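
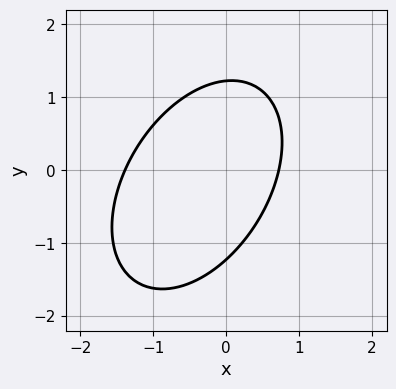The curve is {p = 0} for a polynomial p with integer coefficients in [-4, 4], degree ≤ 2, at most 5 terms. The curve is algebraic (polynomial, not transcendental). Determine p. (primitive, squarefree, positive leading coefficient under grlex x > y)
3*x^2 - 2*x*y + 2*y^2 + 2*x - 3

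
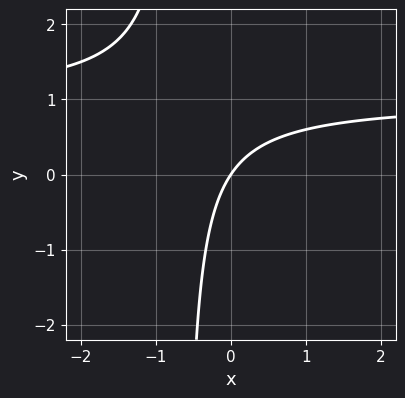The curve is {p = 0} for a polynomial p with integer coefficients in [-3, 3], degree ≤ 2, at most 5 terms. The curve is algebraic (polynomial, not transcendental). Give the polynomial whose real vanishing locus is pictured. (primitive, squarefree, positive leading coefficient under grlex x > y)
3*x*y - 3*x + 2*y

First, deg p = 2. A generic line meets the curve in up to 2 points.
Next, checking where it meets the axes: it meets the y-axis at y = 0 (among the integer gridlines); one x-axis crossing is at x = 0.
Finally, solving for integer coefficients yields p as stated.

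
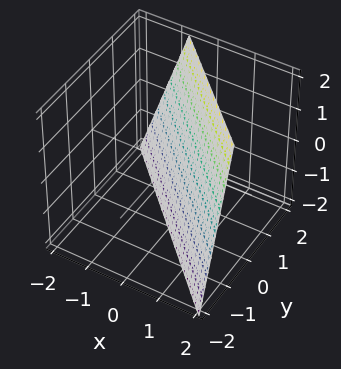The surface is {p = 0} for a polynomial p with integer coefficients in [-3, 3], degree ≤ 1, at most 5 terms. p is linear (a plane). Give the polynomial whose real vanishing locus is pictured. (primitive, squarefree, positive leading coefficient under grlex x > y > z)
3*x + 3*y - z - 2

First, the degree is 1 — the surface is flat (a plane).
Then, against the integer gridlines: it crosses the z-axis at the gridline z = -2.
Finally, the integer polynomial consistent with all of this is the stated p.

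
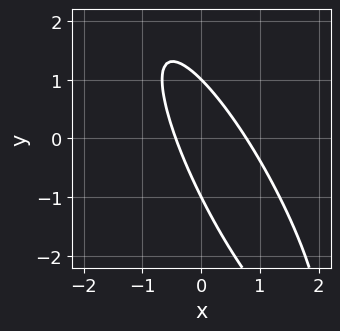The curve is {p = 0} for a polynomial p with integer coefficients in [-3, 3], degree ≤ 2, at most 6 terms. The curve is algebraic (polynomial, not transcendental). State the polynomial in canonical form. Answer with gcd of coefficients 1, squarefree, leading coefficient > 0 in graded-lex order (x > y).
3*x^2 + 3*x*y + y^2 - x - 1

First, degree: the shape is more complex than any degree-1 curve, so deg p = 2.
Next, from the visible intercepts: the y-axis gridline crossings are at y ∈ {-1, 1}.
Finally, solving for integer coefficients yields p as stated.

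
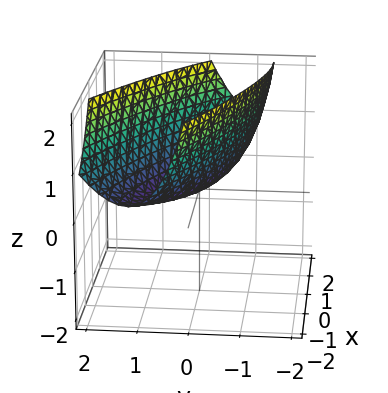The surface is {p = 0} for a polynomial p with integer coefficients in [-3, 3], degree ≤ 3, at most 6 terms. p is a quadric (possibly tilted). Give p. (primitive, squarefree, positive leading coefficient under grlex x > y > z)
x^2 + 3*x*y + 3*y^2 - y*z - 2*z

The degree is 2 — no degree-1 surface has this shape.
Against the integer gridlines: it meets the x-axis at x = 0 (among the integer gridlines); one z-axis crossing is at z = 0; it crosses the y-axis at the gridline y = 0.
Together with the visible shape, these determine p as stated.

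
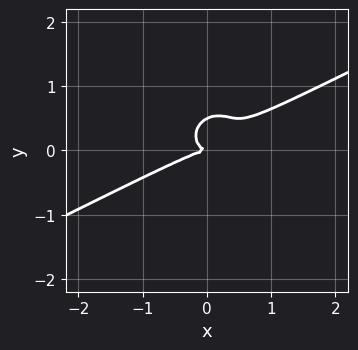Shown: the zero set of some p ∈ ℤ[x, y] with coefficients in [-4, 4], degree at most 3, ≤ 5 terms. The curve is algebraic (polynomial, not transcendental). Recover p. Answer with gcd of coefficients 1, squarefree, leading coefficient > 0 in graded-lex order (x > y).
deg p = 3. No degree-2 curve has this shape.
Against the integer gridlines: it crosses the y-axis at the gridline y = 0; it crosses the x-axis at the gridline x = 0.
The integer polynomial consistent with all of this is the stated p.

x^3 - 2*x^2*y + x*y^2 - 2*y^3 + y^2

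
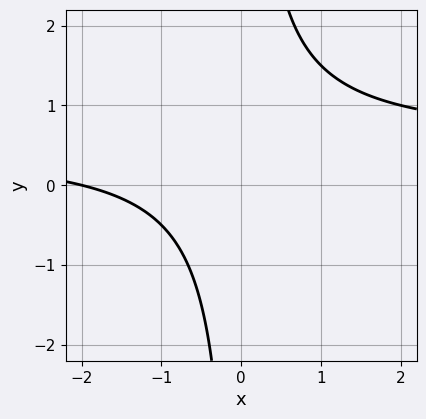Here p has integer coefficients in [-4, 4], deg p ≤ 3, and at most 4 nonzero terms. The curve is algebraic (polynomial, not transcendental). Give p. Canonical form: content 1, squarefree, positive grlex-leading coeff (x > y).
2*x*y - x - 2

First, deg p = 2. A generic line meets the curve in up to 2 points.
Next, from the axis intercepts and sections: it crosses the x-axis at the gridline x = -2; no y-intercept at any integer in the box.
Finally, putting this together gives p.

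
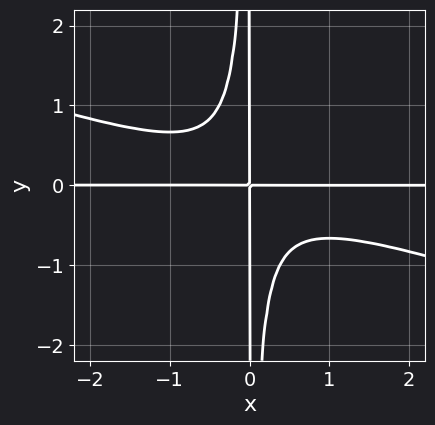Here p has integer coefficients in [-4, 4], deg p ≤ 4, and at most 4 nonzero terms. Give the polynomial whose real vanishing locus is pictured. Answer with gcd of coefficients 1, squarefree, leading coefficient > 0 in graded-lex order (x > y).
First, degree: no degree-3 curve has this shape, so deg p = 4.
Next, reading off the gridlines: the visible y-axis segment lies entirely on the curve; every point of the x-axis in the box is on the curve.
Finally, fitting integer coefficients to these (and the overall shape) gives p.

x^3*y + 3*x^2*y^2 + x*y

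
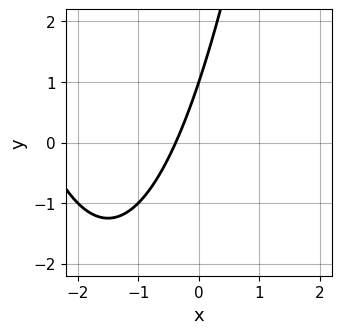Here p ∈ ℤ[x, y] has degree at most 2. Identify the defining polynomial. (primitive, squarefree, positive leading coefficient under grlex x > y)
x^2 + 3*x - y + 1

(a) deg p = 2. No degree-1 curve has this shape.
(b) Observable constraints: one y-axis crossing is at y = 1.
(c) The integer polynomial consistent with all of this is the stated p.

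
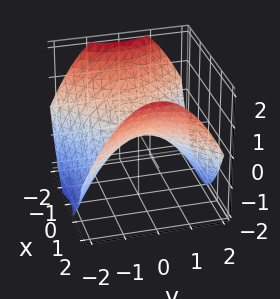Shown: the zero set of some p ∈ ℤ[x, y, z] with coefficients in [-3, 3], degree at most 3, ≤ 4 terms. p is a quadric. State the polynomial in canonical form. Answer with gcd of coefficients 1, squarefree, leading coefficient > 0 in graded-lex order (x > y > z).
x^2 - y^2 - 2*z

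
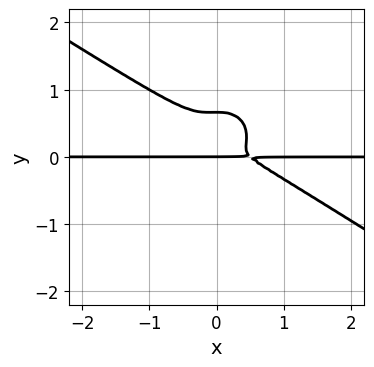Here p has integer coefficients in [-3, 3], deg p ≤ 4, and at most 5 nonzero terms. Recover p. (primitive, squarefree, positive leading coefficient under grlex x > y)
The degree is 4 — no degree-3 curve has this shape.
Reading off the gridlines: every point of the x-axis in the box is on the curve; it crosses the y-axis at the gridline y = 0.
These observations pin down the coefficients.

2*x^3*y + 2*x^2*y^2 + 3*y^4 - x^2*y - 2*y^3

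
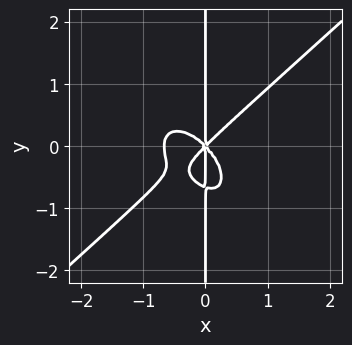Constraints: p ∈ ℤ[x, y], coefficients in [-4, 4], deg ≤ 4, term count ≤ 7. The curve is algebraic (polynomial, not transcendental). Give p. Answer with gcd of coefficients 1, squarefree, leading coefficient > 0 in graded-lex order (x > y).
3*x^4 - x^2*y^2 - 3*x*y^3 + 2*x^3 - 2*x*y^2

Degree: a generic line meets the curve in up to 4 points, so deg p = 4.
Observable constraints: every point of the y-axis in the box is on the curve; it meets the x-axis at x = 0 (among the integer gridlines).
These observations pin down the coefficients.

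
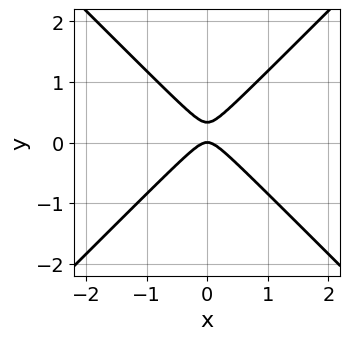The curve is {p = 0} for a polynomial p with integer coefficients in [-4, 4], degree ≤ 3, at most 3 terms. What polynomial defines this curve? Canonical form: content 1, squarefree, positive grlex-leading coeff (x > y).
First, degree: the shape is more complex than any degree-1 curve, so deg p = 2.
Then, symmetries: the x ↦ −x reflection is a symmetry, so x appears only in even powers.
Next, against the integer gridlines: it meets the x-axis at x = 0 (among the integer gridlines); it meets the y-axis at y = 0 (among the integer gridlines).
Finally, fitting integer coefficients to these (and the overall shape) gives p.

3*x^2 - 3*y^2 + y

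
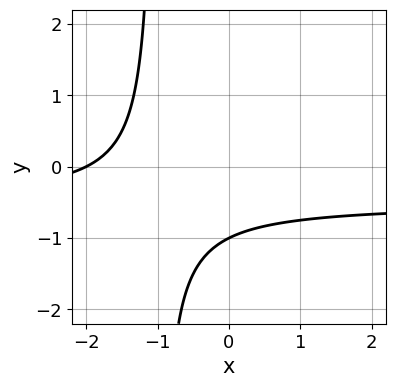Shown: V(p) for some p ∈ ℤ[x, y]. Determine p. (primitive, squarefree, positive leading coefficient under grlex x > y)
2*x*y + x + 2*y + 2

1. deg p = 2.
2. Observable constraints: it meets the x-axis at x = -2 (among the integer gridlines); it crosses the y-axis at the gridline y = -1.
3. Together with the visible shape, these determine p as stated.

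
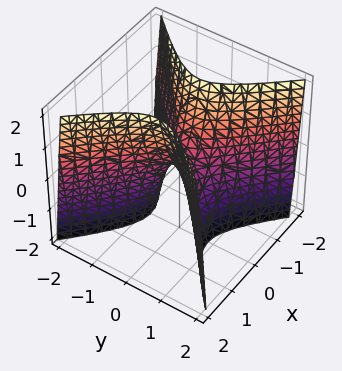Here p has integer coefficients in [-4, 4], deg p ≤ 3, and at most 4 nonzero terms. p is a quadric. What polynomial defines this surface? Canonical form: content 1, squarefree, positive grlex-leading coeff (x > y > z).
1. The degree is 2 — a hyperbolic paraboloid; a quadric.
2. Symmetries: the x ↦ −x reflection is a symmetry, so x appears only in even powers; it's symmetric under y → −y, forcing even powers of y.
3. Observable constraints: it meets the y-axis at y = 0 (among the integer gridlines); one z-axis crossing is at z = 0; it meets the x-axis at x = 0 (among the integer gridlines).
4. Solving for integer coefficients yields p as stated.

3*x^2 - 3*y^2 - z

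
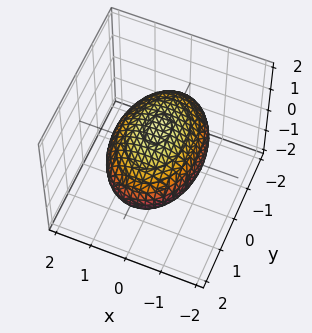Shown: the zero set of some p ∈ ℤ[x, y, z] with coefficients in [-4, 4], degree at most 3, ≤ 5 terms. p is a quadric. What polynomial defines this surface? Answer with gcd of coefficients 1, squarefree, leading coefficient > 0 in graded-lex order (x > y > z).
2*x^2 + y^2 + 3*z^2 - 3

1. The degree is 2 — bounded and convex; a quadric.
2. Symmetries: it's symmetric under y → −y, forcing even powers of y; the x ↦ −x reflection is a symmetry, so x appears only in even powers; it's symmetric under z → −z, forcing even powers of z.
3. From the visible intercepts: among the integer gridlines, it crosses the z-axis at z ∈ {-1, 1}.
4. Assembling these constraints gives the stated polynomial.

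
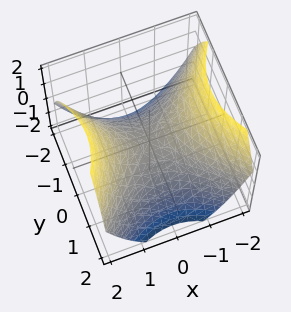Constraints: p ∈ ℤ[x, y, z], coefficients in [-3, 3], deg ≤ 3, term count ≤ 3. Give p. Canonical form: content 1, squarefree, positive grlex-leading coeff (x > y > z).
(a) deg p = 2. A saddle surface; a quadric.
(b) Symmetries: the x ↦ −x reflection is a symmetry, so x appears only in even powers; the y ↦ −y reflection is a symmetry, so y appears only in even powers.
(c) From the visible intercepts: it crosses the y-axis at the gridline y = 0; one z-axis crossing is at z = 0.
(d) Matching integer coefficients to the picture gives p.

2*x^2 - 2*y^2 - 3*z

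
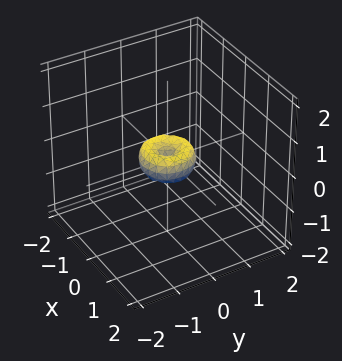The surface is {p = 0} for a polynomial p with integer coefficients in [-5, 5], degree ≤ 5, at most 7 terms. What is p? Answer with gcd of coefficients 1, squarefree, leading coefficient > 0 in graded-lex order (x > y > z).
Degree: a generic line meets the surface in up to 4 points, so deg p = 4.
By symmetry, every cross-section ⟂ z is a circle, so x, y appear only via x² + y².
From the axis intercepts and sections: it meets the y-axis at y = 0 (among the integer gridlines); a circular section at z = 0 has radius between 0 and 1; it meets the z-axis at z = 0 (among the integer gridlines); one x-axis crossing is at x = 0.
The integer polynomial consistent with all of this is the stated p.

2*x^4 + 4*x^2*y^2 + 2*y^4 - x^2 - y^2 + z^2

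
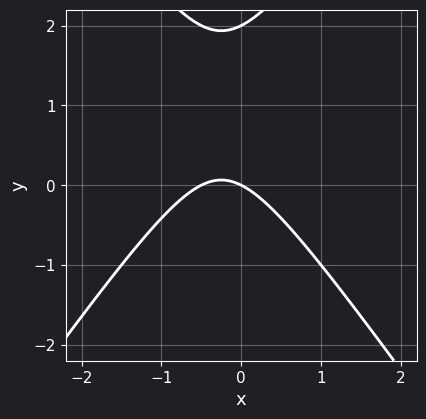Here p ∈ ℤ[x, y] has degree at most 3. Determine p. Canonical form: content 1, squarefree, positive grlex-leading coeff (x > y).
First, degree: no degree-1 curve has this shape, so deg p = 2.
Then, checking where it meets the axes: among the integer gridlines, it crosses the y-axis at y ∈ {0, 2}; one x-axis crossing is at x = 0.
Finally, solving for integer coefficients yields p as stated.

2*x^2 - y^2 + x + 2*y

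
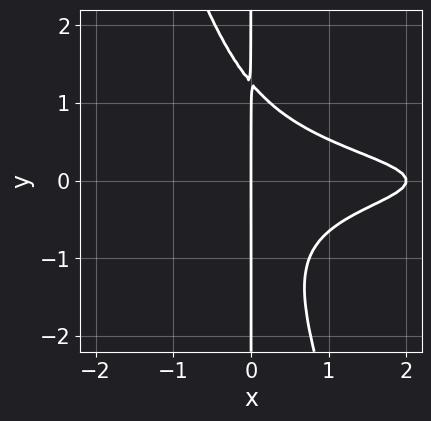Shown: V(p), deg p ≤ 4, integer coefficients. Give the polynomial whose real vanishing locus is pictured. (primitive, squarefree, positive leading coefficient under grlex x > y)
First, the degree is 4 — no degree-3 curve has this shape.
Next, from the visible intercepts: every point of the y-axis in the box is on the curve; among the integer gridlines, it crosses the x-axis at x ∈ {0, 2}.
Finally, these observations pin down the coefficients.

3*x^2*y^2 + x*y^3 + x^2 - 2*x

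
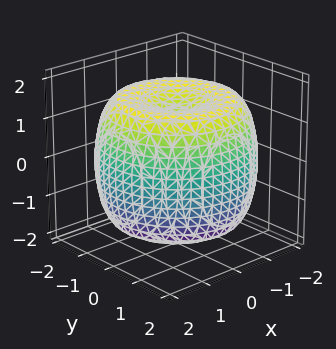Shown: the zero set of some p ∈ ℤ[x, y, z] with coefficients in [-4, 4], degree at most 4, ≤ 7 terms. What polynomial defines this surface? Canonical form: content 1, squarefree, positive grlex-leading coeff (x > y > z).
(a) deg p = 4.
(b) Symmetry: the z-axis is an axis of rotation, so x and y enter only as x² + y².
(c) Checking where it meets the axes: a circular section at z = -1 has radius between 1 and 2.
(d) Matching integer coefficients to the picture gives p.

x^4 + 2*x^2*y^2 + y^4 - 3*x^2 - 3*y^2 + 2*z^2 - 3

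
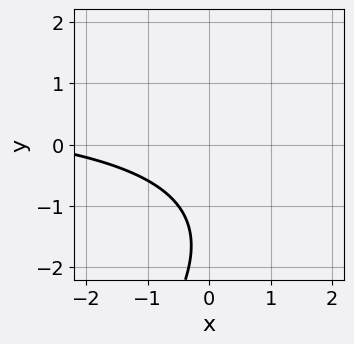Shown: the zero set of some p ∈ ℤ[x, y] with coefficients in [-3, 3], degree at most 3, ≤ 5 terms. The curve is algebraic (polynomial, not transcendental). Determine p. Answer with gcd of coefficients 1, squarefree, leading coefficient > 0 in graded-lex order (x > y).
x*y - y^2 - x - 3*y - 3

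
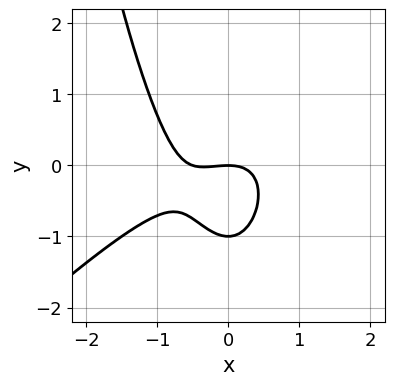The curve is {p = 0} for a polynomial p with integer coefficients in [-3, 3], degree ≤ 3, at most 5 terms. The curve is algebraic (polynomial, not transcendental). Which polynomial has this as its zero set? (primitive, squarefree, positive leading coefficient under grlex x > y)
2*x^3 - 2*x^2*y + x^2 + 2*y^2 + 2*y

(a) deg p = 3. No degree-2 curve has this shape.
(b) From the visible intercepts: the y-axis gridline crossings are at y ∈ {-1, 0}; one x-axis crossing is at x = 0.
(c) Putting this together gives p.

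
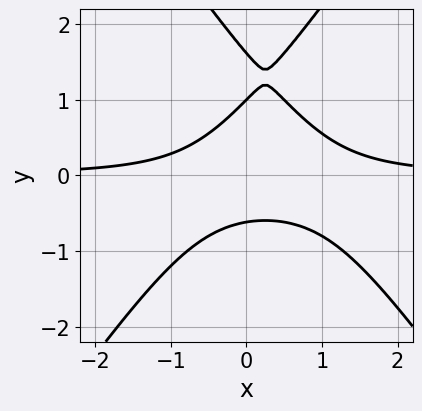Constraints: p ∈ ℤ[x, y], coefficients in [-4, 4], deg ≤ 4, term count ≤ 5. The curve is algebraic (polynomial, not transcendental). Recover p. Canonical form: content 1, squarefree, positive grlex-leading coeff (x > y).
1. Degree: the shape is more complex than any degree-2 curve, so deg p = 3.
2. From the axis intercepts and sections: it crosses the y-axis at the gridline y = 1; no x-intercept at any integer in the box.
3. Solving for integer coefficients yields p as stated.

2*x^2*y - y^3 - x*y + 2*y^2 - 1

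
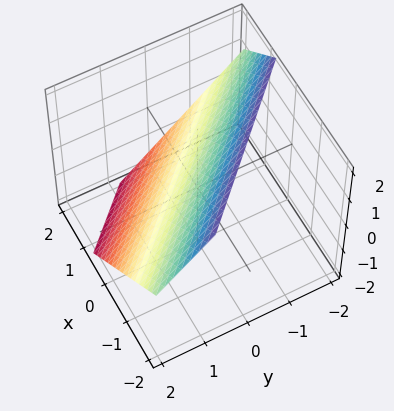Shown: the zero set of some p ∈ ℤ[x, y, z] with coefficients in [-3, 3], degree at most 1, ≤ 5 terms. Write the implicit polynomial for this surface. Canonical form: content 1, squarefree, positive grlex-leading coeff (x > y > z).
1. deg p = 1. The surface is flat (a plane).
2. Matching integer coefficients to the picture gives p.

3*x + 3*y + 3*z - 2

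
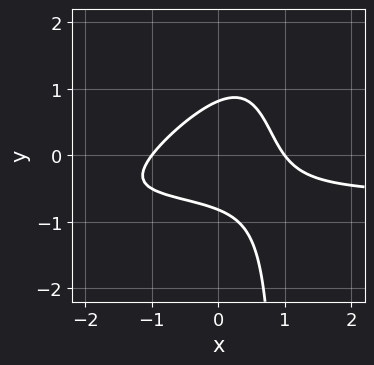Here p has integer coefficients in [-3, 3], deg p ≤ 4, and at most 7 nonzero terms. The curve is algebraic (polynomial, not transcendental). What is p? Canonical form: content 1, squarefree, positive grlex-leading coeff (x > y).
3*x^2*y - 3*x*y^2 + 2*x^2 + 3*y^2 - 2

1. The degree is 3 — the shape is more complex than any degree-2 curve.
2. Observable constraints: among the integer gridlines, it crosses the x-axis at x ∈ {-1, 1}.
3. Fitting integer coefficients to these (and the overall shape) gives p.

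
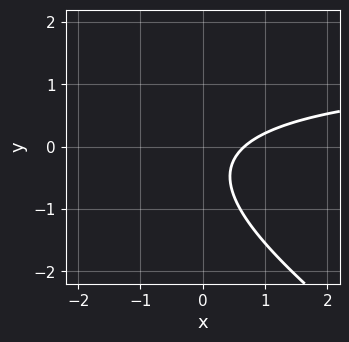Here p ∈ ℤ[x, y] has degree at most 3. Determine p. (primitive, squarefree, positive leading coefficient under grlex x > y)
The degree is 2 — a generic line meets the curve in up to 2 points.
Reading off the gridlines: the curve avoids every integer y-axis point in the box.
Solving for integer coefficients yields p as stated.

2*x*y + 3*y^2 - 3*x + 2*y + 2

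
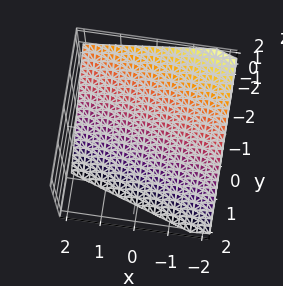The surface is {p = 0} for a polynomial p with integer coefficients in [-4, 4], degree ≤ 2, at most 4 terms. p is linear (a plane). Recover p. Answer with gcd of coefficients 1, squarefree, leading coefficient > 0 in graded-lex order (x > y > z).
x + 3*y + 3*z + 2

(a) The degree is 1 — the surface is flat (a plane).
(b) From the axis intercepts and sections: it meets the x-axis at x = -2 (among the integer gridlines).
(c) Matching integer coefficients to the picture gives p.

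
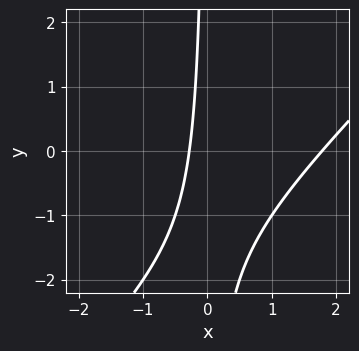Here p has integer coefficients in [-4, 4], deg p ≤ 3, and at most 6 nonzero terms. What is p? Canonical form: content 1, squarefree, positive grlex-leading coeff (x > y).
(a) The degree is 2 — a generic line meets the curve in up to 2 points.
(b) From the visible intercepts: no y-intercept at any integer in the box.
(c) Fitting integer coefficients to these (and the overall shape) gives p.

2*x^2 - 2*x*y - 3*x - 1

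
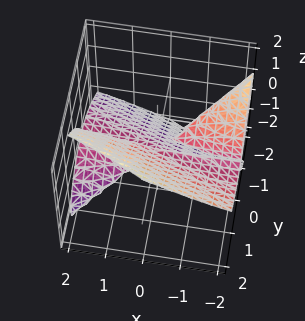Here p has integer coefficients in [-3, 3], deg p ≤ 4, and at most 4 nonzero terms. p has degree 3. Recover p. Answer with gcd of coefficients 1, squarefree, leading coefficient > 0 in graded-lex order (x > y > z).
3*x*y*z + 2*y^3 - 2*z^3

(a) I count 3 distinct pieces. They look like related sheets of one shape, so recover p as a whole.
(b) deg p = 3. No degree-2 surface has this shape.
(c) From the visible intercepts: the visible x-axis segment lies entirely on the surface; it meets the z-axis at z = 0 (among the integer gridlines); it crosses the y-axis at the gridline y = 0.
(d) Assembling these constraints gives the stated polynomial.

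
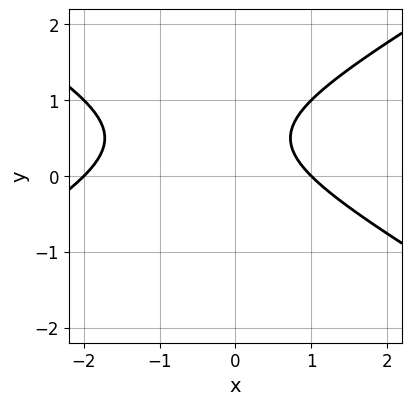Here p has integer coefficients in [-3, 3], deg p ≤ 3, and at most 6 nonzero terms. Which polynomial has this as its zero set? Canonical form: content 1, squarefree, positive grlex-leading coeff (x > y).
(a) Degree: the shape is more complex than any degree-1 curve, so deg p = 2.
(b) Checking where it meets the axes: among the integer gridlines, it crosses the x-axis at x ∈ {-2, 1}; no y-intercept at any integer in the box.
(c) The integer polynomial consistent with all of this is the stated p.

x^2 - 3*y^2 + x + 3*y - 2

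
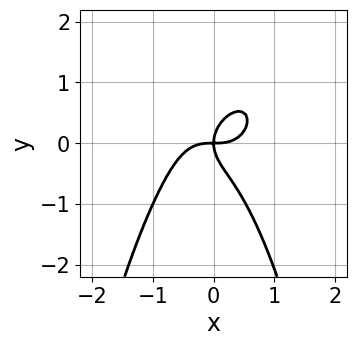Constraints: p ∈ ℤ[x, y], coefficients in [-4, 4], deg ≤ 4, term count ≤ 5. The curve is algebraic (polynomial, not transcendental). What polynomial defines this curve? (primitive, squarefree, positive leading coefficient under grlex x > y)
(a) The degree is 4 — a generic line meets the curve in up to 4 points.
(b) Checking where it meets the axes: it meets the x-axis at x = 0 (among the integer gridlines); it meets the y-axis at y = 0 (among the integer gridlines).
(c) The integer polynomial consistent with all of this is the stated p.

3*x^4 - x^3*y + 2*x^2*y^2 + 2*y^3 - 2*x*y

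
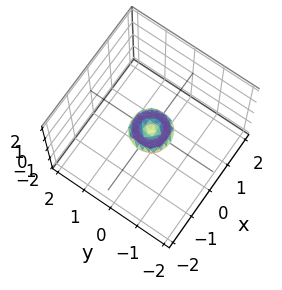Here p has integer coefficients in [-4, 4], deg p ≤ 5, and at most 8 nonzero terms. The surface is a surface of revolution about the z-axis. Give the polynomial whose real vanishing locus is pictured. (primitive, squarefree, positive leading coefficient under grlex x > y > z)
2*x^4 + 4*x^2*y^2 + 2*y^4 - x^2 - y^2 + 2*z^2

The degree is 4 — the shape is more complex than any degree-3 surface.
By symmetry, the z-axis is an axis of rotation, so x and y enter only as x² + y².
From the visible intercepts: it crosses the y-axis at the gridline y = 0; one x-axis crossing is at x = 0; it crosses the z-axis at the gridline z = 0; a circular section at z = 0 has radius between 0 and 1.
Putting this together gives p.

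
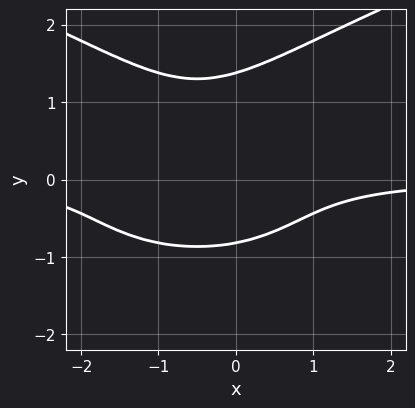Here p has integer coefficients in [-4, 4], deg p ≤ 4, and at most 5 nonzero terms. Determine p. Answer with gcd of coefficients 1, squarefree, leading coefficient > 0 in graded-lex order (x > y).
(a) deg p = 4.
(b) Reading off the gridlines: it misses every integer gridline on the x-axis.
(c) Assembling these constraints gives the stated polynomial.

y^4 - x^2*y - y^3 - x*y - 1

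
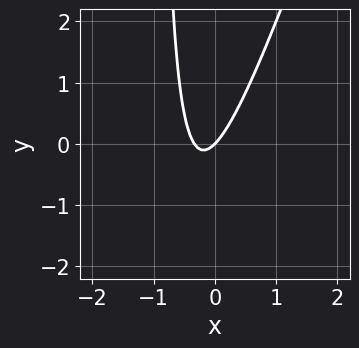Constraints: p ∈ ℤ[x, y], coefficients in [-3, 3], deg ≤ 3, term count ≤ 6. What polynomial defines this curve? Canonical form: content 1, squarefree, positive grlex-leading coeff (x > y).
3*x^2 - x*y + x - y

deg p = 2.
From the visible intercepts: one x-axis crossing is at x = 0; one y-axis crossing is at y = 0.
Assembling these constraints gives the stated polynomial.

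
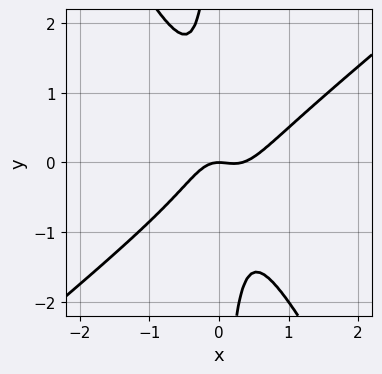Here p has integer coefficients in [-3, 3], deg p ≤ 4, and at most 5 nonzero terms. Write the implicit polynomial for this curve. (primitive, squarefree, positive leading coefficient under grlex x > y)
deg p = 3.
From the axis intercepts and sections: it meets the x-axis at x = 0 (among the integer gridlines); it meets the y-axis at y = 0 (among the integer gridlines).
Putting this together gives p.

3*x^3 - 2*x^2*y - 2*x*y^2 - x^2 - y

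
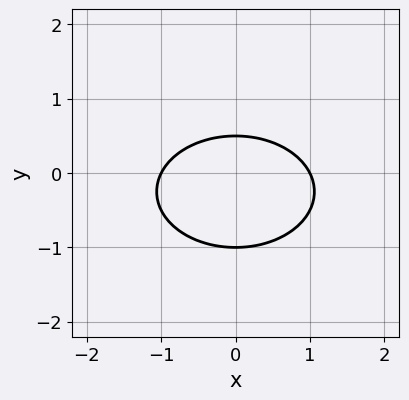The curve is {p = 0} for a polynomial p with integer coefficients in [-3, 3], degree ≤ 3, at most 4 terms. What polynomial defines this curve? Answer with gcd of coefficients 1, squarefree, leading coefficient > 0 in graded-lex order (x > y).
deg p = 2. A generic line meets the curve in up to 2 points.
Symmetries: mirror symmetry x ↦ −x ⇒ only even powers of x.
Observable constraints: one y-axis crossing is at y = -1; among the integer gridlines, it crosses the x-axis at x ∈ {-1, 1}.
Together with the visible shape, these determine p as stated.

x^2 + 2*y^2 + y - 1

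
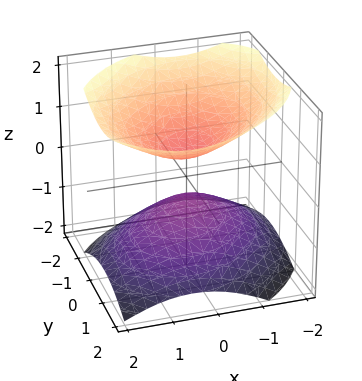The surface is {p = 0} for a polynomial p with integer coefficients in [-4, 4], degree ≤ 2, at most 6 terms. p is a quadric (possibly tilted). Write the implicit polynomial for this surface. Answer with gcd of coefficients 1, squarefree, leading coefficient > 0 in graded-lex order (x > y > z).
1. There are 2 components.
2. The degree is 2 — the shape is more complex than any degree-1 surface.
3. Observable constraints: no x-intercept at any integer in the box; the surface avoids every integer y-axis point in the box.
4. Solving for integer coefficients yields p as stated.

2*x^2 - x*y + 2*y^2 - 3*z^2 + 1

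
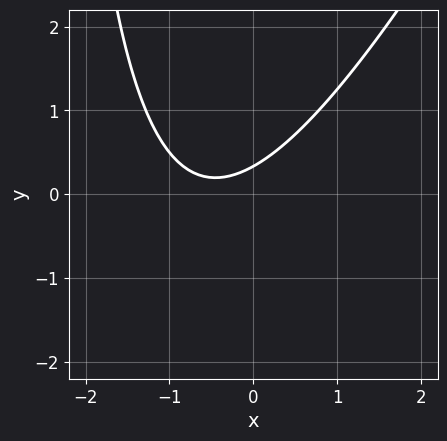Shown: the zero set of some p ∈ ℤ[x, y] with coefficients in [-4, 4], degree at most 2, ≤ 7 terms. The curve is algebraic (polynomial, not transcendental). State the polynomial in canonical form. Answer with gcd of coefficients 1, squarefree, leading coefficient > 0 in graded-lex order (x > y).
First, the degree is 2 — a generic line meets the curve in up to 2 points.
Next, from the visible intercepts: it misses every integer gridline on the x-axis.
Finally, together with the visible shape, these determine p as stated.

2*x^2 - x*y + 2*x - 3*y + 1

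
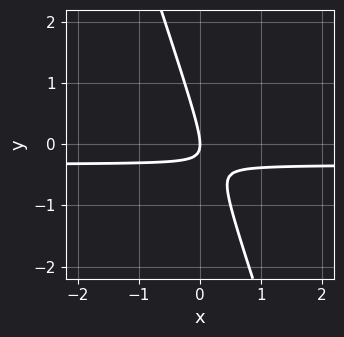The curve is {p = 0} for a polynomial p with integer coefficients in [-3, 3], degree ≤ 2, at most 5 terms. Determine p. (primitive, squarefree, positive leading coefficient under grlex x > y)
1. The degree is 2 — the shape is more complex than any degree-1 curve.
2. Checking where it meets the axes: one x-axis crossing is at x = 0; it crosses the y-axis at the gridline y = 0.
3. Putting this together gives p.

3*x*y + y^2 + x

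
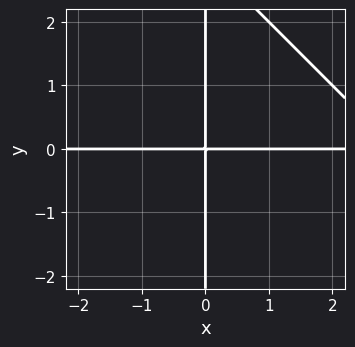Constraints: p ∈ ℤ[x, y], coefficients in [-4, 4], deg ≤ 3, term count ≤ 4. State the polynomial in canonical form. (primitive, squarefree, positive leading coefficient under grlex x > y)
The degree is 3 — a generic line meets the curve in up to 3 points.
Reading off the gridlines: the visible x-axis segment lies entirely on the curve; the visible y-axis segment lies entirely on the curve.
Matching integer coefficients to the picture gives p.

x^2*y + x*y^2 - 3*x*y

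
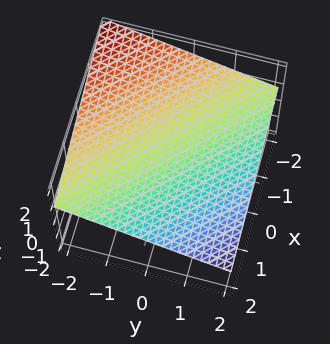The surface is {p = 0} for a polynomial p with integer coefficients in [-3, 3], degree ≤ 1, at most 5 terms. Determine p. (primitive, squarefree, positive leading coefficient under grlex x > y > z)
First, the degree is 1 — the surface is flat (a plane).
Then, from the visible intercepts: one y-axis crossing is at y = 2; it crosses the x-axis at the gridline x = 2.
Finally, matching integer coefficients to the picture gives p.

x + y + 3*z - 2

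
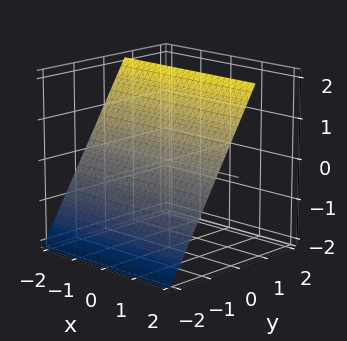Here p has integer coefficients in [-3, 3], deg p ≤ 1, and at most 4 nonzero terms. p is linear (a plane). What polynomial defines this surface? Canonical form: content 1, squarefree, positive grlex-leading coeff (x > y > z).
3*y - 2*z + 2

First, degree: the surface is flat (a plane), so deg p = 1.
Next, against the integer gridlines: it meets the z-axis at z = 1 (among the integer gridlines); no x-intercept at any integer in the box.
Finally, the integer polynomial consistent with all of this is the stated p.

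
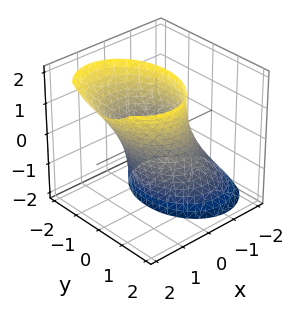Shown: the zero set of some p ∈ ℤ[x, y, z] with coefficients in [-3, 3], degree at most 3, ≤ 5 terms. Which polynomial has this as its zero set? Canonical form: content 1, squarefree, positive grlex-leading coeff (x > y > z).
1. Degree: a generic line meets the surface in up to 2 points, so deg p = 2.
2. Reading off the gridlines: among the integer gridlines, it crosses the x-axis at x ∈ {-1, 1}; the surface avoids every integer z-axis point in the box.
3. Assembling these constraints gives the stated polynomial.

3*x^2 - 3*x*z + 2*y^2 - 3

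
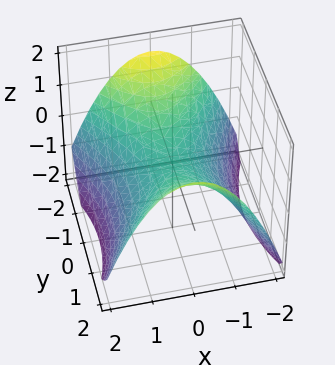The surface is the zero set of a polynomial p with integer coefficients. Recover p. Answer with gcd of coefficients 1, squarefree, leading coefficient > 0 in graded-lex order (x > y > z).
2*x^2 - y^2 + 3*z

(a) Degree: a saddle surface; a quadric, so deg p = 2.
(b) Symmetries: mirror symmetry y ↦ −y ⇒ only even powers of y; the x ↦ −x reflection is a symmetry, so x appears only in even powers.
(c) Against the integer gridlines: one x-axis crossing is at x = 0; one y-axis crossing is at y = 0.
(d) Matching integer coefficients to the picture gives p.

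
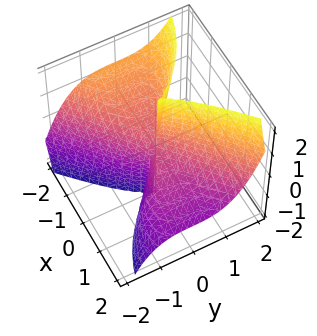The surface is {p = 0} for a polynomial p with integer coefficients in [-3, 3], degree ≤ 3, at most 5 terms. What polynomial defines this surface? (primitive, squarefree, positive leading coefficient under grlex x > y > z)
x^3 + 2*x^2*z - 2*y^3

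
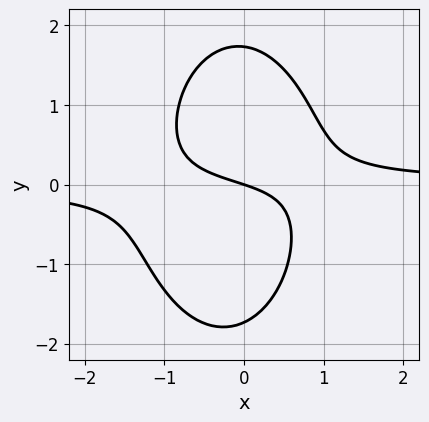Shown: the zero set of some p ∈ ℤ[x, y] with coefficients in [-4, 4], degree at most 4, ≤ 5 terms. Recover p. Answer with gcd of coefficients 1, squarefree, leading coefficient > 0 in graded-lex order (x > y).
deg p = 3. A generic line meets the curve in up to 3 points.
Reading off the gridlines: it crosses the y-axis at the gridline y = 0; it crosses the x-axis at the gridline x = 0.
Solving for integer coefficients yields p as stated.

3*x^2*y + y^3 + x*y - x - 3*y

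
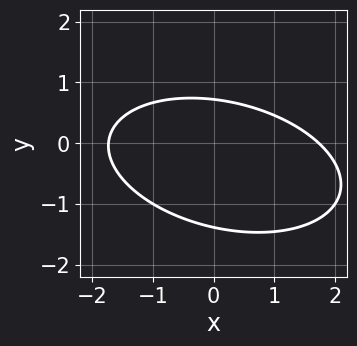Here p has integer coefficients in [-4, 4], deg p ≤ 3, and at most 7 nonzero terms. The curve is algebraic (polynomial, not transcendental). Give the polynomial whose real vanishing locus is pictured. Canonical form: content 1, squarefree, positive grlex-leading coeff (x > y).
x^2 + x*y + 3*y^2 + 2*y - 3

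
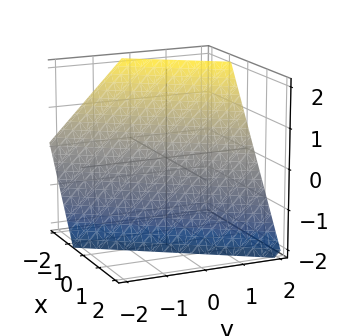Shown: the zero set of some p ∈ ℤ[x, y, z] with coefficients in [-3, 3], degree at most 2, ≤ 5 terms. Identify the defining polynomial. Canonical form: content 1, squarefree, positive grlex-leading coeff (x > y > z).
3*x - 2*y + 2*z + 2

First, the degree is 1 — every cross-section is a straight line — this is a plane.
Then, observable constraints: one z-axis crossing is at z = -1; it meets the y-axis at y = 1 (among the integer gridlines).
Finally, these observations pin down the coefficients.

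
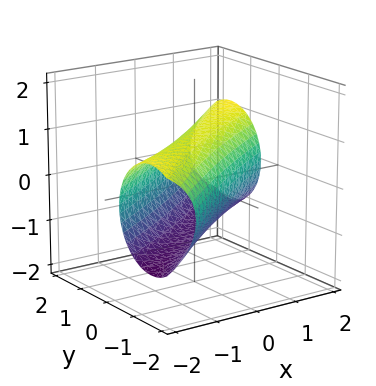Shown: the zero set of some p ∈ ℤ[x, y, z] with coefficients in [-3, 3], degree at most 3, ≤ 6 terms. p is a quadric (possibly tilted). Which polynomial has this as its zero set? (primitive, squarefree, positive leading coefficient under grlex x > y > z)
x^2 - 3*x*y + 2*y^2 + 2*z^2 - 2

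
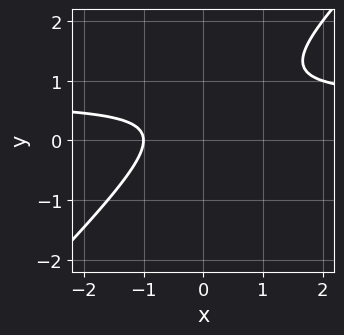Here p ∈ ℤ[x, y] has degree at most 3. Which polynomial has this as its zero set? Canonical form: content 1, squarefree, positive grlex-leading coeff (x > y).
3*x*y - 3*y^2 - 2*x + 3*y - 2

First, deg p = 2. No degree-1 curve has this shape.
Then, against the integer gridlines: no y-intercept at any integer in the box; it meets the x-axis at x = -1 (among the integer gridlines).
Finally, these observations pin down the coefficients.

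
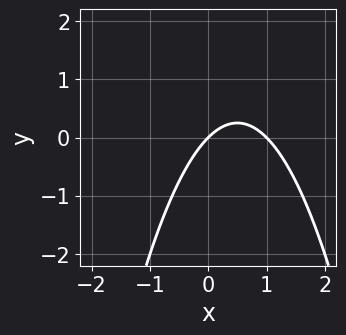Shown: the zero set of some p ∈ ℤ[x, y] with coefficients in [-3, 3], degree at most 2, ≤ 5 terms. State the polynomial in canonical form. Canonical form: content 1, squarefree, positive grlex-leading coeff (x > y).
x^2 - x + y

(a) The degree is 2 — the shape is more complex than any degree-1 curve.
(b) Reading off the gridlines: one y-axis crossing is at y = 0; the x-axis gridline crossings are at x ∈ {0, 1}.
(c) The integer polynomial consistent with all of this is the stated p.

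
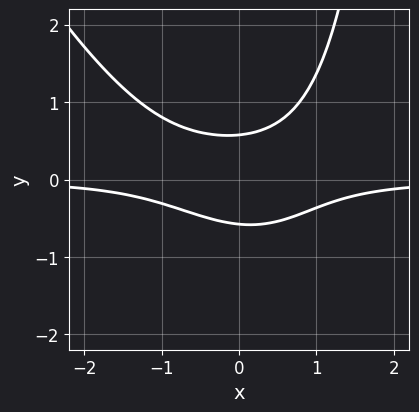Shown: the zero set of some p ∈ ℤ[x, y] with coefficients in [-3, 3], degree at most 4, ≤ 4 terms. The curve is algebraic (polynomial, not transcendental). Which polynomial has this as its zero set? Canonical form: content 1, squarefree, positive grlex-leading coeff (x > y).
2*x^2*y + x*y^2 - 3*y^2 + 1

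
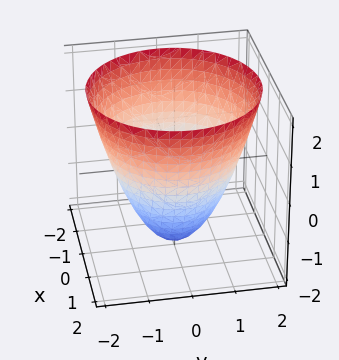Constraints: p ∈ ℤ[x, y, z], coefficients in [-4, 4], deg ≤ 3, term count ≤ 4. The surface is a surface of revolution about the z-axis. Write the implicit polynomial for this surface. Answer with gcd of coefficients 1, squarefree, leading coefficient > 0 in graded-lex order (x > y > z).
First, degree: the shape is more complex than any degree-1 surface, so deg p = 2.
Next, symmetries: the z-axis is an axis of rotation, so x and y enter only as x² + y².
Next, from the axis intercepts and sections: it meets the z-axis at z = -2 (among the integer gridlines); a circular section at z = -1 has radius exactly 1.
Finally, together with the visible shape, these determine p as stated.

x^2 + y^2 - z - 2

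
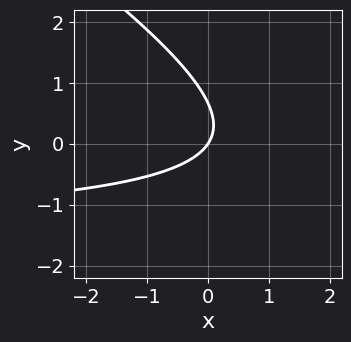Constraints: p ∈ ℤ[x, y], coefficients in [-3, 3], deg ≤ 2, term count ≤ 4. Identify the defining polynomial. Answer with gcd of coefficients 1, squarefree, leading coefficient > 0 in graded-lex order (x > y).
The degree is 2 — the shape is more complex than any degree-1 curve.
Observable constraints: it meets the y-axis at y = 0 (among the integer gridlines); it meets the x-axis at x = 0 (among the integer gridlines).
Fitting integer coefficients to these (and the overall shape) gives p.

2*x*y + 3*y^2 + 3*x - 2*y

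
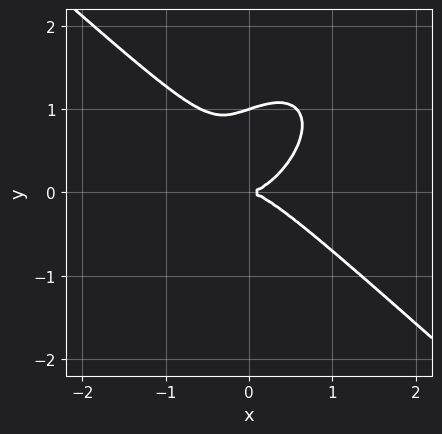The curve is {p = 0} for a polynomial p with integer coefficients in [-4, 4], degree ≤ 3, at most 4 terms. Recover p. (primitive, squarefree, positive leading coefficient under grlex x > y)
(a) deg p = 3. No degree-2 curve has this shape.
(b) Reading off the gridlines: one x-axis crossing is at x = 0; among the integer gridlines, it crosses the y-axis at y ∈ {0, 1}.
(c) Together with the visible shape, these determine p as stated.

3*x^3 - x*y^2 + 3*y^3 - 3*y^2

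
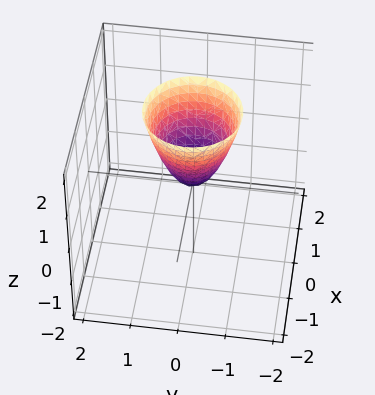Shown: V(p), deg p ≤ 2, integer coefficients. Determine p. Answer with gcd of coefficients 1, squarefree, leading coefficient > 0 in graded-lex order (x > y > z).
2*x^2 + 2*y^2 - z

Degree: a single bowl opening along one axis; a quadric, so deg p = 2.
Symmetries: the surface is invariant under rotation about z: p = q(x² + y², z).
From the visible intercepts: it meets the x-axis at x = 0 (among the integer gridlines); a circular section at z = 1 has radius between 0 and 1.
Fitting integer coefficients to these (and the overall shape) gives p.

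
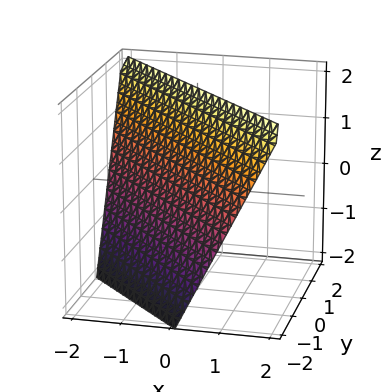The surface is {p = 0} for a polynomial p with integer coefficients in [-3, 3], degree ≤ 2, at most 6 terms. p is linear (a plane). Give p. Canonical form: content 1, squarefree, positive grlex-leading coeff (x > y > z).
2*x + 2*y - z + 2

Degree: every cross-section is a straight line — this is a plane, so deg p = 1.
Observable constraints: it crosses the x-axis at the gridline x = -1; it crosses the z-axis at the gridline z = 2.
Together with the visible shape, these determine p as stated. Check: (0, -1, 0) on the y-axis lies on the surface, and p(0, -1, 0) = 0. ✓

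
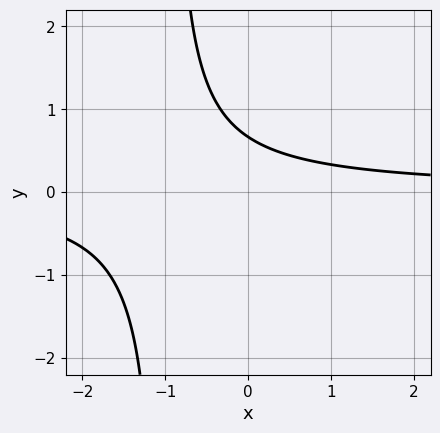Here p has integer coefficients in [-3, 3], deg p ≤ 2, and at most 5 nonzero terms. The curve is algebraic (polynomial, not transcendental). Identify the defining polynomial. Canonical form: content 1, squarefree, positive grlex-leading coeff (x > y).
3*x*y + 3*y - 2

First, deg p = 2.
Next, reading off the gridlines: the curve avoids every integer x-axis point in the box.
Finally, the integer polynomial consistent with all of this is the stated p.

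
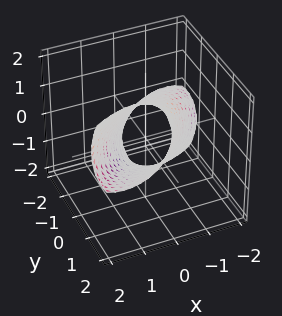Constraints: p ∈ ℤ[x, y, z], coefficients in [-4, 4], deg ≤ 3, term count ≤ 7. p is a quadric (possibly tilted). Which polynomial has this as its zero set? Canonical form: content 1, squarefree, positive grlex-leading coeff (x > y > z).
2*x^2 - 3*x*y + 2*y^2 - 3*y*z + 2*z^2 - 3

First, degree: the shape is more complex than any degree-1 surface, so deg p = 2.
Finally, solving for integer coefficients yields p as stated.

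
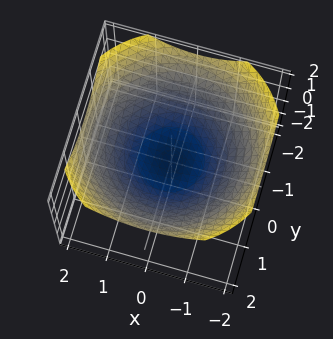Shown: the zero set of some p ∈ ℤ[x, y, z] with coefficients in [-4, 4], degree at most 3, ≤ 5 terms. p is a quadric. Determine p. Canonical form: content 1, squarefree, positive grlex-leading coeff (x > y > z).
x^2 + y^2 - 3*z

Degree: a paraboloid; a quadric, so deg p = 2.
Symmetries: every cross-section ⟂ z is a circle, so x, y appear only via x² + y².
Checking where it meets the axes: a circular section at z = 1 has radius between 1 and 2; it meets the y-axis at y = 0 (among the integer gridlines).
Solving for integer coefficients yields p as stated.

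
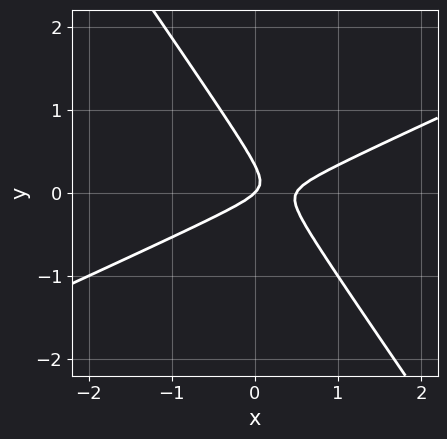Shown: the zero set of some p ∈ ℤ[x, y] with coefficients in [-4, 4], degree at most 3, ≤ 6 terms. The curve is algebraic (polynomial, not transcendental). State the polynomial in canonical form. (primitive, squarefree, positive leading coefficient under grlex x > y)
(a) Degree: a generic line meets the curve in up to 2 points, so deg p = 2.
(b) Checking where it meets the axes: one y-axis crossing is at y = 0; it meets the x-axis at x = 0 (among the integer gridlines).
(c) Fitting integer coefficients to these (and the overall shape) gives p.

2*x^2 - 3*x*y - 3*y^2 - x + y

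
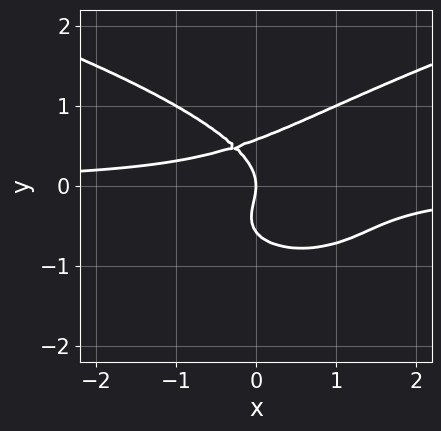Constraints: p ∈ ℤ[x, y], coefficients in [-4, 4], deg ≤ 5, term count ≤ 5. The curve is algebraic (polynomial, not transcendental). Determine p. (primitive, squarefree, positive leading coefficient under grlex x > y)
3*y^4 - 2*x^2*y + x*y - y^2 - x

Degree: the shape is more complex than any degree-3 curve, so deg p = 4.
From the visible intercepts: one x-axis crossing is at x = 0; one y-axis crossing is at y = 0.
Matching integer coefficients to the picture gives p.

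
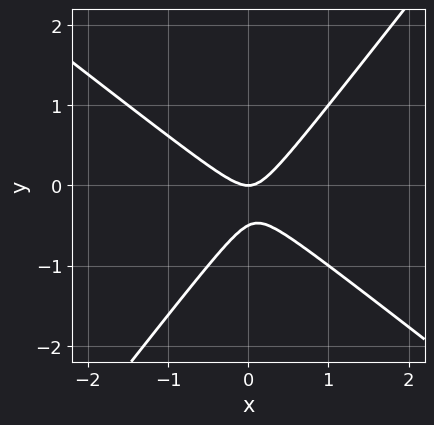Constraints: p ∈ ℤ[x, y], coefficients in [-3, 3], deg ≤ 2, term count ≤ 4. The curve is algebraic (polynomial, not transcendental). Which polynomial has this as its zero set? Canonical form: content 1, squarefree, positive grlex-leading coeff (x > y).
2*x^2 + x*y - 2*y^2 - y

(a) deg p = 2. No degree-1 curve has this shape.
(b) Checking where it meets the axes: it meets the y-axis at y = 0 (among the integer gridlines); one x-axis crossing is at x = 0.
(c) Matching integer coefficients to the picture gives p.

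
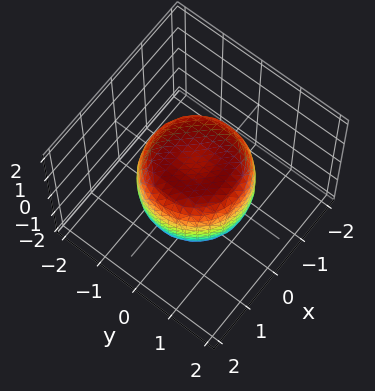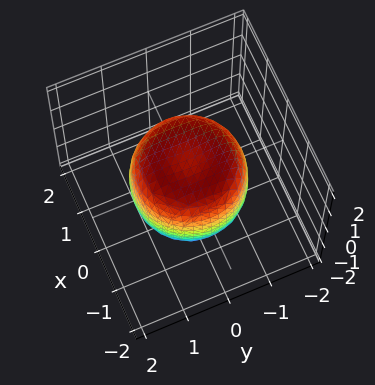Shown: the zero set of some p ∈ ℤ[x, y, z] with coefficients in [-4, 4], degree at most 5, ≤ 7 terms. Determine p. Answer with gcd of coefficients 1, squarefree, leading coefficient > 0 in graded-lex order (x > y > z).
x^4 + 2*x^2*y^2 + y^4 - x^2 - y^2 + z^2 - 1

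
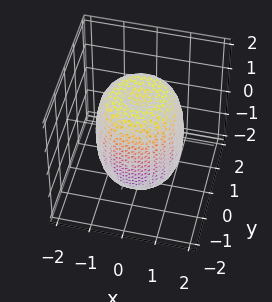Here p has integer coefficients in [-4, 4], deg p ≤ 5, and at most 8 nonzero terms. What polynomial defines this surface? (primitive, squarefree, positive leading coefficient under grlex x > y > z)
1. Degree: no degree-3 surface has this shape, so deg p = 4.
2. Symmetries: rotational symmetry about the z-axis ⇒ p depends on x, y only through x² + y².
3. Against the integer gridlines: a circular section at z = 0 has radius between 1 and 2.
4. Fitting integer coefficients to these (and the overall shape) gives p.

2*x^4 + 4*x^2*y^2 + 2*y^4 - 2*x^2 - 2*y^2 + z^2 - 2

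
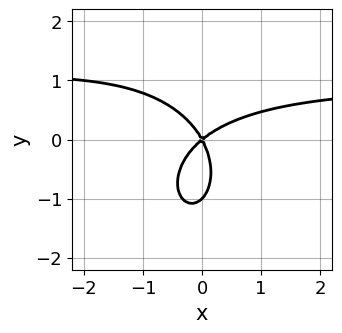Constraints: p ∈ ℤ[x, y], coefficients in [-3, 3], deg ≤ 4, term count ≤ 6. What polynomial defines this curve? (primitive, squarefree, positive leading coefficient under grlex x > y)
First, the degree is 3 — a generic line meets the curve in up to 3 points.
Next, observable constraints: one x-axis crossing is at x = 0; the y-axis gridline crossings are at y ∈ {-1, 0}.
Finally, matching integer coefficients to the picture gives p.

3*x^2*y + 2*y^3 - 3*x^2 + 2*x*y + 2*y^2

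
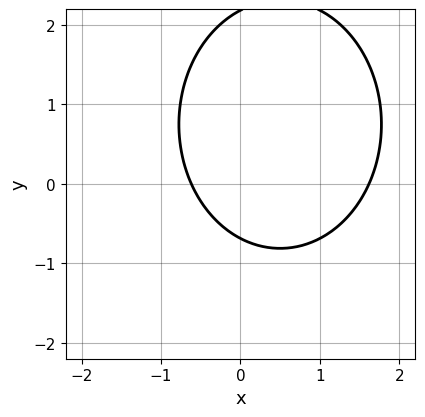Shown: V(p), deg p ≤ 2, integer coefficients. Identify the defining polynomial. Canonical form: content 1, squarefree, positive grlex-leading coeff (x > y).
3*x^2 + 2*y^2 - 3*x - 3*y - 3

The degree is 2 — the shape is more complex than any degree-1 curve.
The integer polynomial consistent with all of this is the stated p.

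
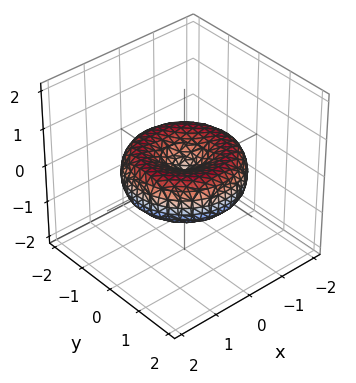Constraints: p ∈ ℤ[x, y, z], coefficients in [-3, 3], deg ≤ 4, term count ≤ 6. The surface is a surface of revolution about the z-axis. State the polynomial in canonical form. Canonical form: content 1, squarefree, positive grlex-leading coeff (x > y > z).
x^4 + 2*x^2*y^2 + y^4 - 2*x^2 - 2*y^2 + 3*z^2

(a) deg p = 4.
(b) Symmetry: the z-axis is an axis of rotation, so x and y enter only as x² + y².
(c) Reading off the gridlines: a circular section at z = 0 has radius between 1 and 2; it meets the y-axis at y = 0 (among the integer gridlines); it meets the z-axis at z = 0 (among the integer gridlines).
(d) The integer polynomial consistent with all of this is the stated p.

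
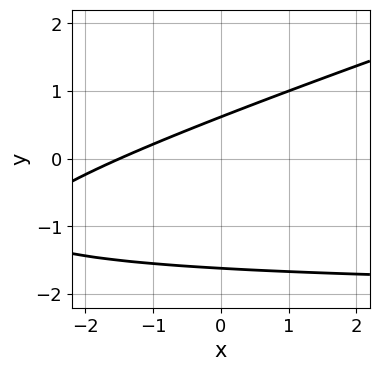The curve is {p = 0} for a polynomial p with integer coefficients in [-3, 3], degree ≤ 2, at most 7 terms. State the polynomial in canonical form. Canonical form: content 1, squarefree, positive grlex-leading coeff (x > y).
(a) The degree is 2 — the shape is more complex than any degree-1 curve.
(b) Solving for integer coefficients yields p as stated.

x*y - 3*y^2 + 2*x - 3*y + 3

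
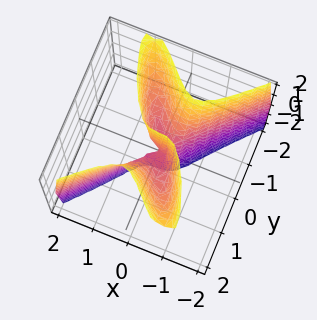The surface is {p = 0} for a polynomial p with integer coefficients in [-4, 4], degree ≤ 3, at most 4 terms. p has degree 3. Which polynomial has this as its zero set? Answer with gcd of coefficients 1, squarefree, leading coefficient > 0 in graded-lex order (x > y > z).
(a) Degree: the shape is more complex than any degree-2 surface, so deg p = 3.
(b) Against the integer gridlines: one x-axis crossing is at x = 0; one y-axis crossing is at y = 0; every point of the z-axis in the box is on the surface.
(c) Putting this together gives p.

3*x^3 - 2*x*y^2 - y^3 + y*z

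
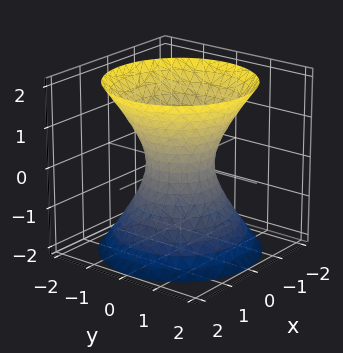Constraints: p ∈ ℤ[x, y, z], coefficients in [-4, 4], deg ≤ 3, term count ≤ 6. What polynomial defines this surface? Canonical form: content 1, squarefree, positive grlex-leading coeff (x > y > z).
deg p = 2. An hourglass — one-sheet hyperboloid; a quadric.
Symmetries: the z ↦ −z reflection is a symmetry, so z appears only in even powers; rotational symmetry about the z-axis ⇒ p depends on x, y only through x² + y².
Checking where it meets the axes: it misses every integer gridline on the z-axis; a circular section at z = 2 has radius between 1 and 2.
Assembling these constraints gives the stated polynomial.

3*x^2 + 3*y^2 - 2*z^2 - 2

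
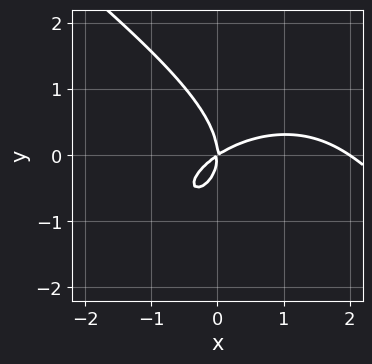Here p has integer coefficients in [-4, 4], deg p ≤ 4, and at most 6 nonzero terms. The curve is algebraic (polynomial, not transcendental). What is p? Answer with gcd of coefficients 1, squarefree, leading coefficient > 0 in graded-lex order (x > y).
x^3 + 2*y^3 - 2*x^2 + 3*x*y

Degree: the shape is more complex than any degree-2 curve, so deg p = 3.
From the axis intercepts and sections: it meets the y-axis at y = 0 (among the integer gridlines); the x-axis gridline crossings are at x ∈ {0, 2}.
Matching integer coefficients to the picture gives p.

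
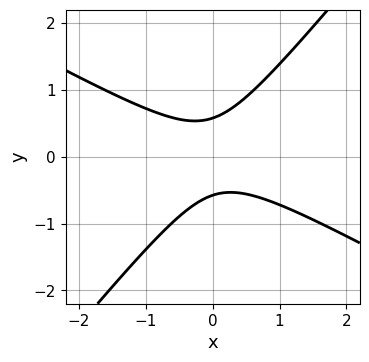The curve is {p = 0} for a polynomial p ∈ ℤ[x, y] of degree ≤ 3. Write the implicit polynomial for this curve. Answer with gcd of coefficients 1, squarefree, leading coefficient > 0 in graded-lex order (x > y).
2*x^2 + 2*x*y - 3*y^2 + 1

First, deg p = 2. No degree-1 curve has this shape.
Then, checking where it meets the axes: the curve avoids every integer x-axis point in the box.
Finally, these observations pin down the coefficients.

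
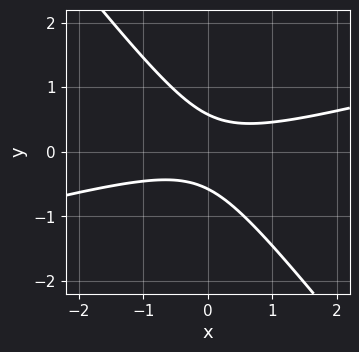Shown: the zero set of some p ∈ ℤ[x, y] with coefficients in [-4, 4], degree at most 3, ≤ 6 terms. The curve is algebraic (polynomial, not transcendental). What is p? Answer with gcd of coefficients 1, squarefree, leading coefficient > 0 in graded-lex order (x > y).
x^2 - 3*x*y - 3*y^2 + 1

First, deg p = 2. A generic line meets the curve in up to 2 points.
Next, reading off the gridlines: no x-intercept at any integer in the box.
Finally, assembling these constraints gives the stated polynomial.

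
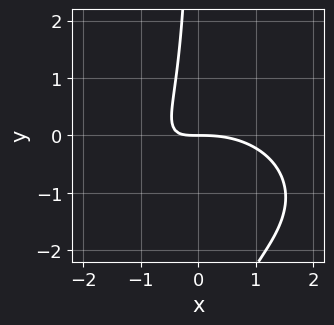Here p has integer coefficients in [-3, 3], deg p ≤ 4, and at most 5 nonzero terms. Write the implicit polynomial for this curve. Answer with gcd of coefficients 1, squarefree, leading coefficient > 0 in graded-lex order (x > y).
x^3 + 2*x*y^2 + 3*x*y + 2*y

1. The degree is 3 — no degree-2 curve has this shape.
2. Observable constraints: it meets the x-axis at x = 0 (among the integer gridlines); it crosses the y-axis at the gridline y = 0.
3. Fitting integer coefficients to these (and the overall shape) gives p.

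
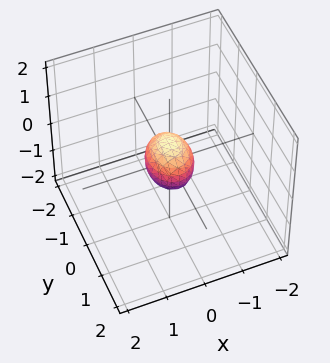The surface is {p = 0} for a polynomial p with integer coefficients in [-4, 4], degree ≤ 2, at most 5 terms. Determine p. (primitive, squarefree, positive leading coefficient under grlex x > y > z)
3*x^2 + 2*y^2 + 2*z^2 - 1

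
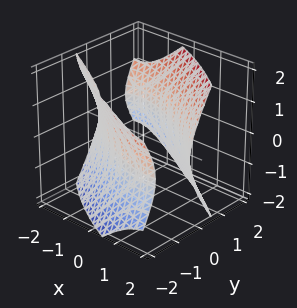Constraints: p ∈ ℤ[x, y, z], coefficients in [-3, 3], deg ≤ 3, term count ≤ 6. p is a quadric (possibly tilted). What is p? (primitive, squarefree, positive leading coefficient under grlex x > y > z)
First, I count 2 distinct pieces. Treating them together as one polynomial.
Then, deg p = 2. The shape is more complex than any degree-1 surface.
Next, from the visible intercepts: it misses every integer gridline on the z-axis.
Finally, fitting integer coefficients to these (and the overall shape) gives p.

x^2 + 2*x*y + 2*y^2 - z^2 - 3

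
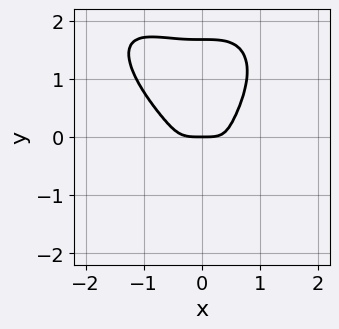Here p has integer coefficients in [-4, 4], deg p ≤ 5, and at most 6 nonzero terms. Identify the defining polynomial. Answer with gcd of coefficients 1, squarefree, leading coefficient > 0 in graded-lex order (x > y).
3*x^4 + 2*x^3*y + 2*y^4 - 3*y^3 - y

The degree is 4 — the shape is more complex than any degree-3 curve.
Checking where it meets the axes: it meets the x-axis at x = 0 (among the integer gridlines); one y-axis crossing is at y = 0.
These observations pin down the coefficients.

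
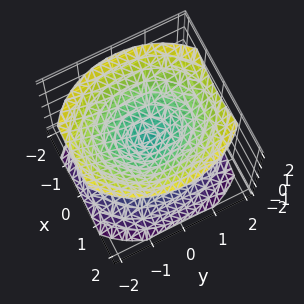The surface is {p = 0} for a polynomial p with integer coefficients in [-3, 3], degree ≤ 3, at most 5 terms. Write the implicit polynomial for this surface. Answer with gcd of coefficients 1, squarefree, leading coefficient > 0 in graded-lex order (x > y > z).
First, the picture has 2 separate pieces. Treating them together as one polynomial.
Then, degree: a double cone through the origin; a quadric, so deg p = 2.
Next, symmetries: it's symmetric under x → −x, forcing even powers of x; it's symmetric under y → −y, forcing even powers of y; it's symmetric under z → −z, forcing even powers of z.
Next, checking where it meets the axes: it crosses the y-axis at the gridline y = 0; one x-axis crossing is at x = 0; one z-axis crossing is at z = 0.
Finally, together with the visible shape, these determine p as stated.

3*x^2 + 2*y^2 - 3*z^2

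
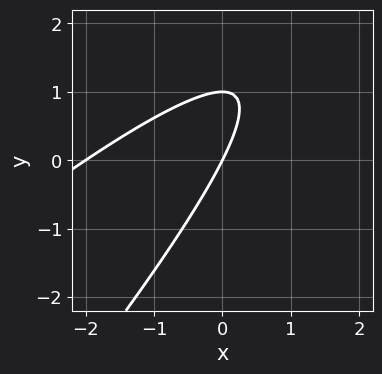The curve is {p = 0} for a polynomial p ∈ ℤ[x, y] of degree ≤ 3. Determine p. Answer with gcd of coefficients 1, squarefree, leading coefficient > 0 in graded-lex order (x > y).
First, the degree is 2 — a generic line meets the curve in up to 2 points.
Next, reading off the gridlines: the x-axis gridline crossings are at x ∈ {-2, 0}; among the integer gridlines, it crosses the y-axis at y ∈ {0, 1}.
Finally, solving for integer coefficients yields p as stated.

x^2 - 2*x*y + y^2 + 2*x - y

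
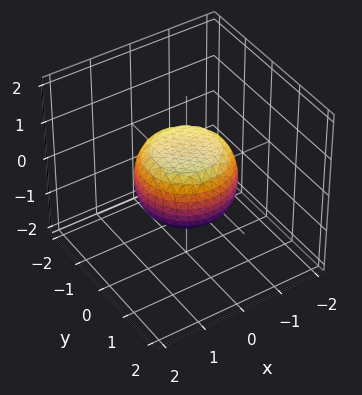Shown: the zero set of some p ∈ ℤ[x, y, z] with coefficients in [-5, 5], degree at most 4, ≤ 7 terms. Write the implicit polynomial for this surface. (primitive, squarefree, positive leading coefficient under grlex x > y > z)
2*x^4 + 4*x^2*y^2 + 2*y^4 - x^2 - y^2 + 3*z^2 - 2

(a) Degree: no degree-3 surface has this shape, so deg p = 4.
(b) By symmetry, every cross-section ⟂ z is a circle, so x, y appear only via x² + y².
(c) Against the integer gridlines: a circular section at z = 0 has radius between 1 and 2.
(d) Assembling these constraints gives the stated polynomial.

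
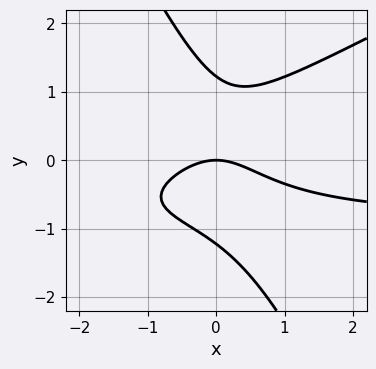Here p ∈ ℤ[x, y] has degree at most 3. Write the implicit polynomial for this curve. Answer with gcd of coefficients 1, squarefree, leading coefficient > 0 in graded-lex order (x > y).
(a) deg p = 3. The shape is more complex than any degree-2 curve.
(b) From the visible intercepts: one x-axis crossing is at x = 0; one y-axis crossing is at y = 0.
(c) Fitting integer coefficients to these (and the overall shape) gives p.

2*x^2*y - 3*x*y^2 - 2*y^3 + 2*x^2 + 3*y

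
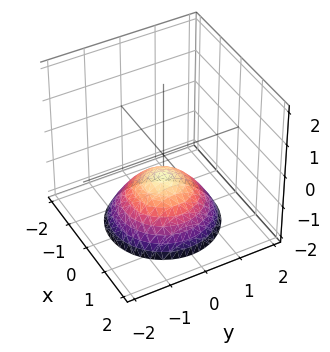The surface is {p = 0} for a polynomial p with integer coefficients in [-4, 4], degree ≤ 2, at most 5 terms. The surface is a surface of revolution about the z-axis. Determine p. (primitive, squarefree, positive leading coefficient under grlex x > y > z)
(a) The degree is 2 — the shape is more complex than any degree-1 surface.
(b) Symmetry: the surface is invariant under rotation about z: p = q(x² + y², z).
(c) From the visible intercepts: a circular section at z = -1 has radius between 0 and 1; it misses every integer gridline on the x-axis; the surface avoids every integer y-axis point in the box.
(d) These observations pin down the coefficients.

2*x^2 + 2*y^2 + 3*z + 2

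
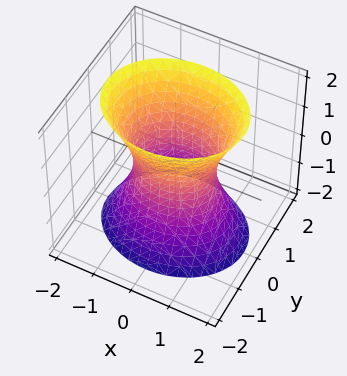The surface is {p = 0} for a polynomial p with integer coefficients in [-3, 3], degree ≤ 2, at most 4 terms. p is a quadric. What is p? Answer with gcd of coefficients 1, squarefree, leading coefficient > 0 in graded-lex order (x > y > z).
2*x^2 + 3*y^2 - z^2 - 2

(a) deg p = 2. One connected sheet with a waist; a quadric.
(b) Symmetries: mirror symmetry x ↦ −x ⇒ only even powers of x; it's symmetric under z → −z, forcing even powers of z; mirror symmetry y ↦ −y ⇒ only even powers of y.
(c) Observable constraints: it misses every integer gridline on the z-axis; the x-axis gridline crossings are at x ∈ {-1, 1}.
(d) Fitting integer coefficients to these (and the overall shape) gives p.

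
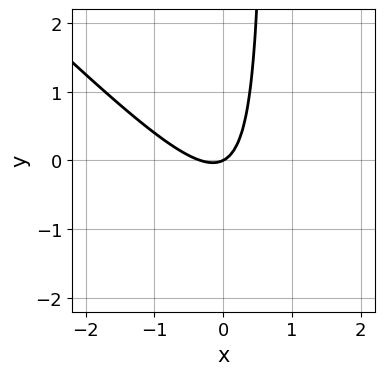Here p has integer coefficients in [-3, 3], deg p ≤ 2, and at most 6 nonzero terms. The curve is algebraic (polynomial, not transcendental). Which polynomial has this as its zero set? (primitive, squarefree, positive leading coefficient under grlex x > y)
3*x^2 + 3*x*y + x - 2*y

1. Degree: the shape is more complex than any degree-1 curve, so deg p = 2.
2. Observable constraints: it meets the y-axis at y = 0 (among the integer gridlines); one x-axis crossing is at x = 0.
3. The integer polynomial consistent with all of this is the stated p.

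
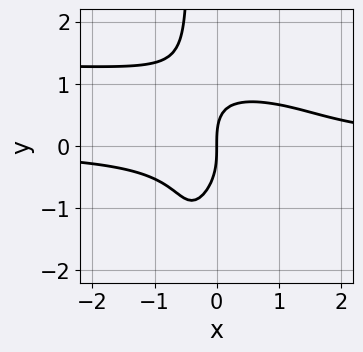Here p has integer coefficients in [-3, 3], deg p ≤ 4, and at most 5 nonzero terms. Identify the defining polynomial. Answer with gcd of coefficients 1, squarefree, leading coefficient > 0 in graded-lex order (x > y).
Degree: no degree-3 curve has this shape, so deg p = 4.
Against the integer gridlines: it meets the y-axis at y = 0 (among the integer gridlines); it crosses the x-axis at the gridline x = 0.
These observations pin down the coefficients.

2*x^2*y^2 - 2*x*y^3 - 3*x^2*y - y^3 + 2*x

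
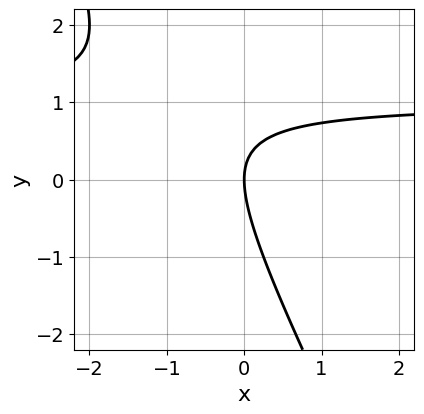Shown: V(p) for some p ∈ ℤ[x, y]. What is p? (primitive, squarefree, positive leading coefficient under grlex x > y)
2*x*y + y^2 - 2*x

1. deg p = 2.
2. Observable constraints: one x-axis crossing is at x = 0; it crosses the y-axis at the gridline y = 0.
3. These observations pin down the coefficients.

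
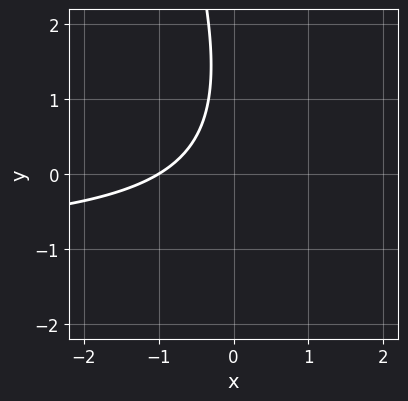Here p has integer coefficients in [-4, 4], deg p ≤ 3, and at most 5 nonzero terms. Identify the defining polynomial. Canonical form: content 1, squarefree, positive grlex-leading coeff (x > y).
1. Degree: a generic line meets the curve in up to 2 points, so deg p = 2.
2. From the visible intercepts: one x-axis crossing is at x = -1; no y-intercept at any integer in the box.
3. Together with the visible shape, these determine p as stated.

3*x*y + y^2 + 3*x - 2*y + 3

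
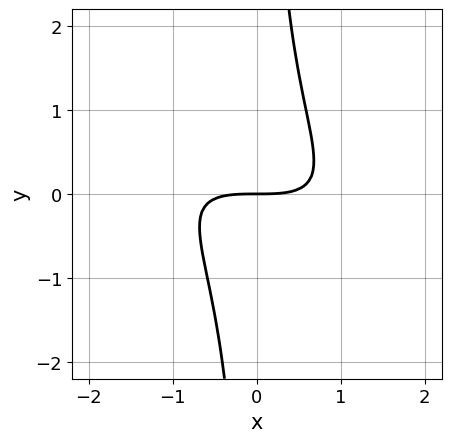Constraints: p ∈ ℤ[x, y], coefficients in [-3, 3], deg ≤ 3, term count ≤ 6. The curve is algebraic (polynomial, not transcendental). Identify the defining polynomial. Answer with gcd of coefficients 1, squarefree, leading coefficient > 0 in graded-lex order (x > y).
x^3 + 3*x^2*y + 3*x*y^2 - 3*y

First, deg p = 3.
Next, from the axis intercepts and sections: one x-axis crossing is at x = 0; it meets the y-axis at y = 0 (among the integer gridlines).
Finally, the integer polynomial consistent with all of this is the stated p.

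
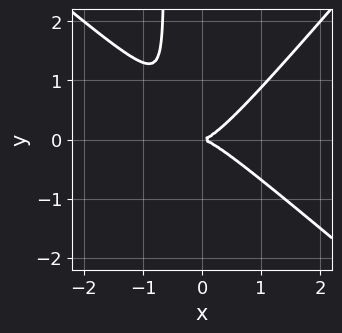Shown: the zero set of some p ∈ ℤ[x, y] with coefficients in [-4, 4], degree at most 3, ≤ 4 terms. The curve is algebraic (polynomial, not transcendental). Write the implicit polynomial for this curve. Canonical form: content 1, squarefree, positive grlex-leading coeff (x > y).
1. Degree: no degree-2 curve has this shape, so deg p = 3.
2. Checking where it meets the axes: one x-axis crossing is at x = 0; it crosses the y-axis at the gridline y = 0.
3. Matching integer coefficients to the picture gives p.

3*x^3 + x^2*y - 3*x*y^2 - 2*y^2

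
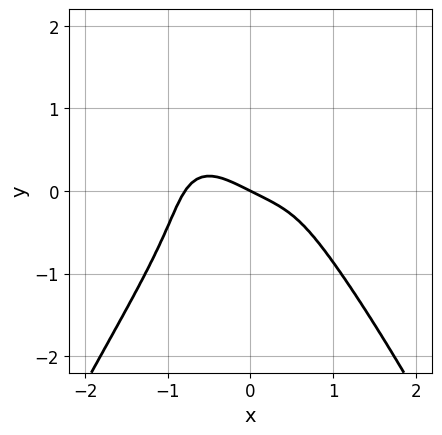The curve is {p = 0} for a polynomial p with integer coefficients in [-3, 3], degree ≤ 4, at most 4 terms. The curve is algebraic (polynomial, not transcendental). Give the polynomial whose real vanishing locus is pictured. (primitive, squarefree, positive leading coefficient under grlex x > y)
2*x^4 + 2*y^3 + x + 2*y

1. deg p = 4.
2. Reading off the gridlines: it crosses the x-axis at the gridline x = 0; one y-axis crossing is at y = 0.
3. Assembling these constraints gives the stated polynomial.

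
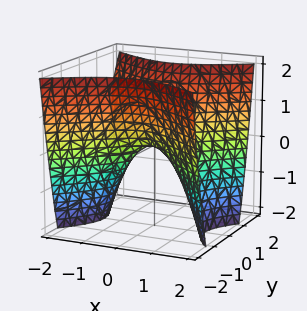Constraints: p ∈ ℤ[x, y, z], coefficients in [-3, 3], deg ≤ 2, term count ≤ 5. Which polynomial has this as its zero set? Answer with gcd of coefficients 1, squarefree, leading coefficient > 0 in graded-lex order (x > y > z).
2*x^2 - 3*y^2 + 2*z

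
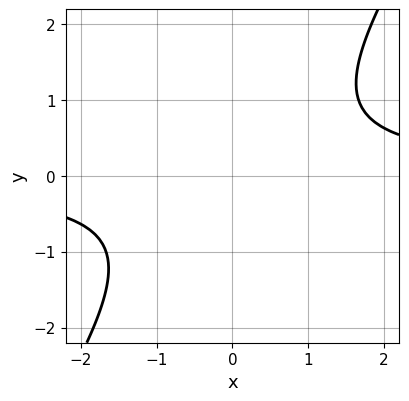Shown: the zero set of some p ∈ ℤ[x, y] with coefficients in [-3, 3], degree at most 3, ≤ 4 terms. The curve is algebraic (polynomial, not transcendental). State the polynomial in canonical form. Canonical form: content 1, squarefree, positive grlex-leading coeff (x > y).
3*x*y - 2*y^2 - 3

deg p = 2.
From the visible intercepts: no y-intercept at any integer in the box; it misses every integer gridline on the x-axis.
Matching integer coefficients to the picture gives p.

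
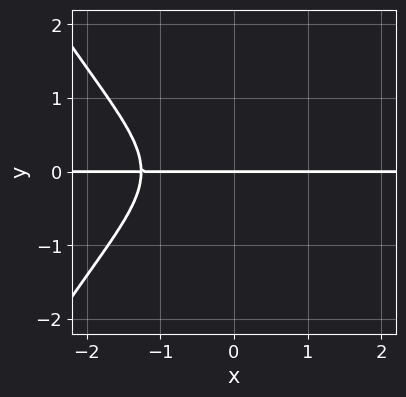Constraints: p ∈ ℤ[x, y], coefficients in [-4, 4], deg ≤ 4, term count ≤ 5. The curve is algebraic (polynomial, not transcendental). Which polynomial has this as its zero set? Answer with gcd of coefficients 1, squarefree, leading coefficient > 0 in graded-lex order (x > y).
1. deg p = 4. A generic line meets the curve in up to 4 points.
2. From the visible intercepts: it meets the y-axis at y = 0 (among the integer gridlines); the visible x-axis segment lies entirely on the curve.
3. These observations pin down the coefficients.

x^3*y + 3*y^3 + 2*y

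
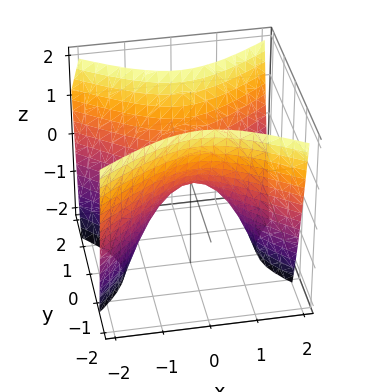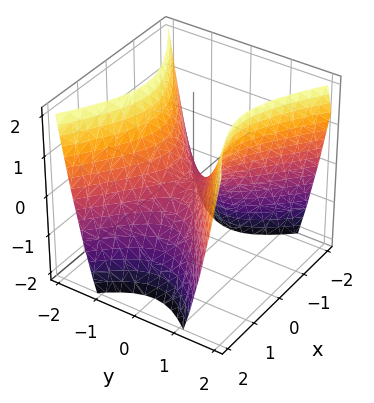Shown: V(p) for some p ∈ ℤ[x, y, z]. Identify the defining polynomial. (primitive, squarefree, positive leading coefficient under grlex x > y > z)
2*x^2 - 3*y^2 + 2*z

1. The degree is 2 — a hyperbolic paraboloid; a quadric.
2. Symmetries: the x ↦ −x reflection is a symmetry, so x appears only in even powers; the y ↦ −y reflection is a symmetry, so y appears only in even powers.
3. From the axis intercepts and sections: it crosses the y-axis at the gridline y = 0; one z-axis crossing is at z = 0; one x-axis crossing is at x = 0.
4. Matching integer coefficients to the picture gives p.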